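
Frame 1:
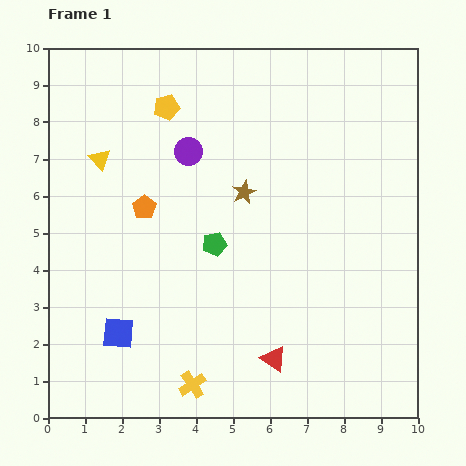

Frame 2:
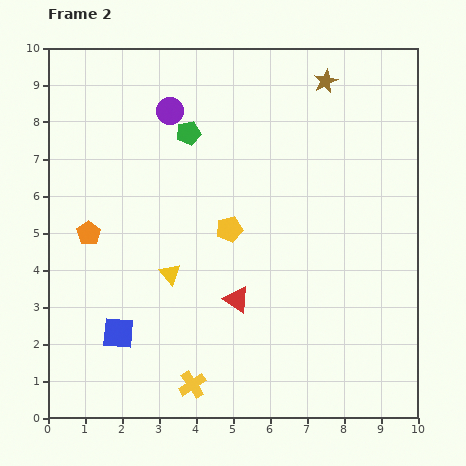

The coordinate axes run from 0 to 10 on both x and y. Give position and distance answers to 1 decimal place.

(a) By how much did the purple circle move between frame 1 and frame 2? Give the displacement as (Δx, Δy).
(-0.5, 1.1)

The purple circle was at (3.8, 7.2) in frame 1 and (3.3, 8.3) in frame 2.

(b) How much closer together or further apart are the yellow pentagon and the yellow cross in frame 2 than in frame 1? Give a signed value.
-3.2

Distance in frame 1: 7.5. Distance in frame 2: 4.3.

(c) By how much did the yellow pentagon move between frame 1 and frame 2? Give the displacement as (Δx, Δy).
(1.7, -3.3)

The yellow pentagon was at (3.2, 8.4) in frame 1 and (4.9, 5.1) in frame 2.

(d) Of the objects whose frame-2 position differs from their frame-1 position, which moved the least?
the purple circle

(moved 1.2)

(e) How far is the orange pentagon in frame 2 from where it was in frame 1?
1.7

The orange pentagon moved from (2.6, 5.7) to (1.1, 5.0), a distance of √(1.5² + 0.7²) ≈ 1.7.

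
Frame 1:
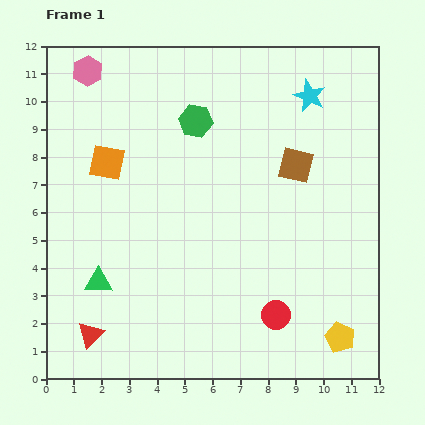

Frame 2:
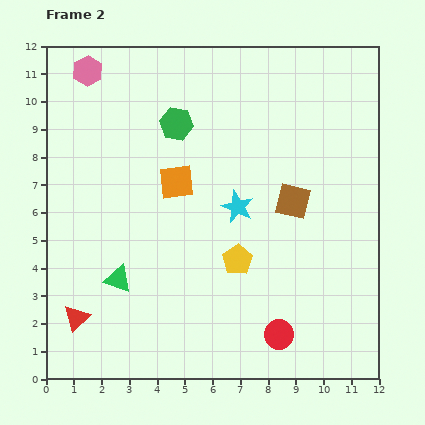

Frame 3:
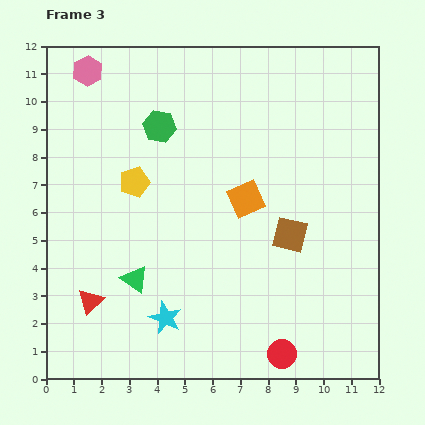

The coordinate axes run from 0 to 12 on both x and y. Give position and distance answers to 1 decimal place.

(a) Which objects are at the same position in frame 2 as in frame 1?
the pink hexagon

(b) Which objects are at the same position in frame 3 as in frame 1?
the pink hexagon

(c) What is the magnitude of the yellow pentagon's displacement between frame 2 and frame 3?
4.6

The yellow pentagon moved from (6.9, 4.3) to (3.2, 7.1), a distance of √(3.7² + 2.8²) ≈ 4.6.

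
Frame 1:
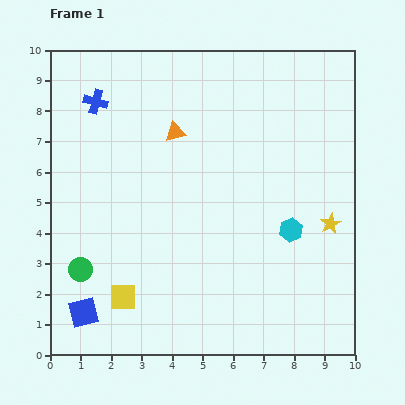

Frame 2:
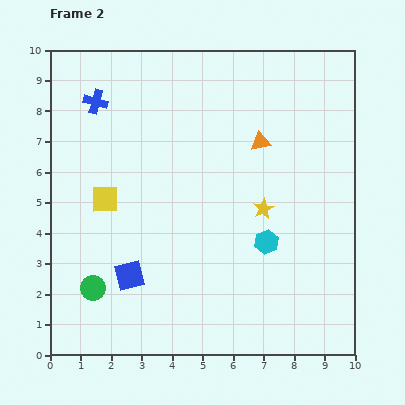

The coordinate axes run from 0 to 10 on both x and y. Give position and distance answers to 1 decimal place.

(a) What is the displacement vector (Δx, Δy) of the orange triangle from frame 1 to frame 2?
(2.8, -0.3)

The orange triangle was at (4.1, 7.3) in frame 1 and (6.9, 7.0) in frame 2.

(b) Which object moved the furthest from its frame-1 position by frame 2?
the yellow square

(moved 3.3; next 2.8)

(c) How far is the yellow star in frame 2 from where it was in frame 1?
2.3

The yellow star moved from (9.2, 4.3) to (7.0, 4.8), a distance of √(2.2² + 0.5²) ≈ 2.3.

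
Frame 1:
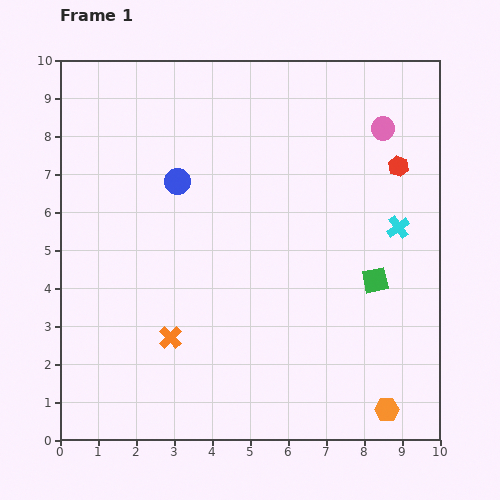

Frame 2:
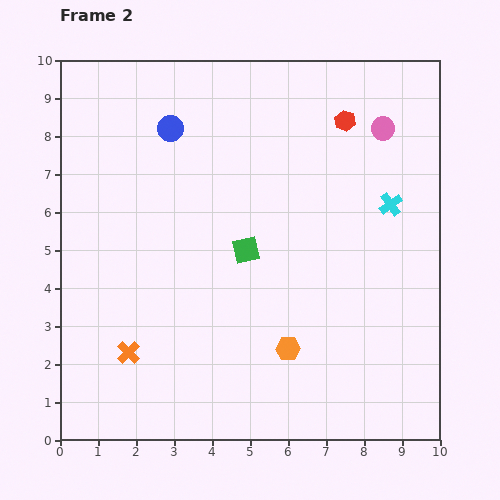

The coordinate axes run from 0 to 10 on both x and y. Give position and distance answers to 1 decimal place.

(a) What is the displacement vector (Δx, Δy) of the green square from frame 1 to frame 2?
(-3.4, 0.8)

The green square was at (8.3, 4.2) in frame 1 and (4.9, 5.0) in frame 2.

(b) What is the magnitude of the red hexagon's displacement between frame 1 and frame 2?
1.8

The red hexagon moved from (8.9, 7.2) to (7.5, 8.4), a distance of √(1.4² + 1.2²) ≈ 1.8.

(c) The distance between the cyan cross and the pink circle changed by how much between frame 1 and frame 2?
-0.6

Distance in frame 1: 2.6. Distance in frame 2: 2.0.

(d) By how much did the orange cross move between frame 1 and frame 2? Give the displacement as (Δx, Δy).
(-1.1, -0.4)

The orange cross was at (2.9, 2.7) in frame 1 and (1.8, 2.3) in frame 2.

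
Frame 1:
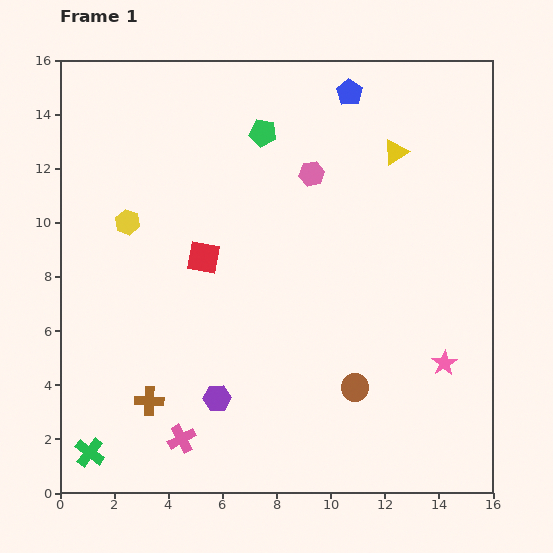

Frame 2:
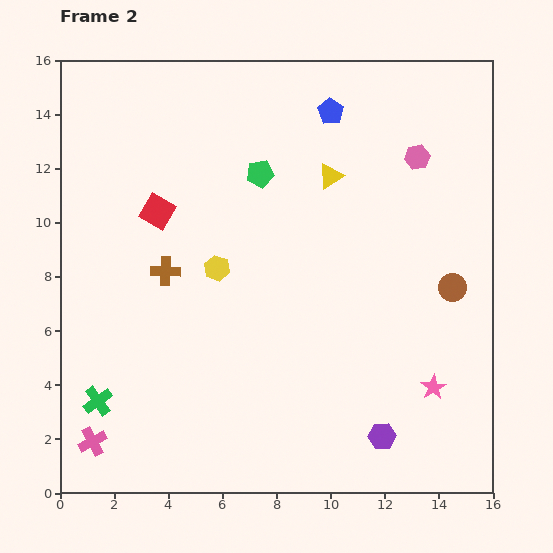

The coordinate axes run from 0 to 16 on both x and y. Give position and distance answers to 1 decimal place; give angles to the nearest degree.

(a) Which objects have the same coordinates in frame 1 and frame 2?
none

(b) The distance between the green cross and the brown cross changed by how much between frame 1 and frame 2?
+2.5

Distance in frame 1: 2.9. Distance in frame 2: 5.4.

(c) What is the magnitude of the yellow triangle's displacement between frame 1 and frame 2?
2.6

The yellow triangle moved from (12.4, 12.6) to (10.0, 11.7), a distance of √(2.4² + 0.9²) ≈ 2.6.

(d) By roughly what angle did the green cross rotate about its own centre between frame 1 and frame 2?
18° clockwise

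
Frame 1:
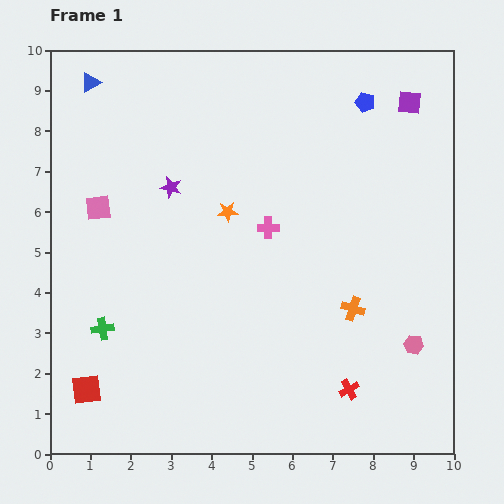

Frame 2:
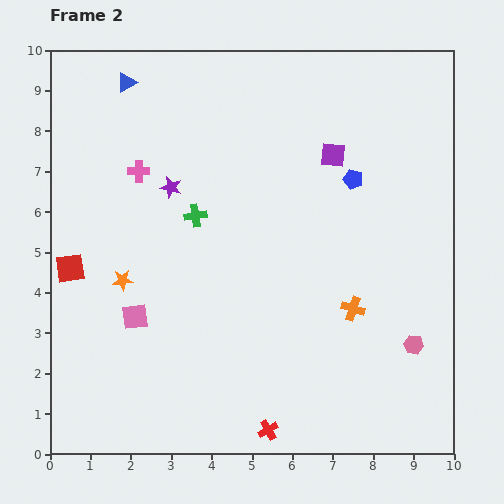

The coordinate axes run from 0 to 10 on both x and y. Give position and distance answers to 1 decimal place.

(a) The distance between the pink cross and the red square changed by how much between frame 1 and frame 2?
-3.1

Distance in frame 1: 6.0. Distance in frame 2: 2.9.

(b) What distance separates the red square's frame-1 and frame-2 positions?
3.0

The red square moved from (0.9, 1.6) to (0.5, 4.6), a distance of √(0.4² + 3.0²) ≈ 3.0.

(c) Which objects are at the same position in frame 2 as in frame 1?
the purple star, the pink hexagon, the orange cross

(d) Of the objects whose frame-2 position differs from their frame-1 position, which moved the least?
the blue triangle

(moved 0.9)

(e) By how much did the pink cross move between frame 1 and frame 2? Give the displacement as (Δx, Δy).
(-3.2, 1.4)

The pink cross was at (5.4, 5.6) in frame 1 and (2.2, 7.0) in frame 2.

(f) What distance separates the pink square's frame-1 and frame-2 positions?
2.8

The pink square moved from (1.2, 6.1) to (2.1, 3.4), a distance of √(0.9² + 2.7²) ≈ 2.8.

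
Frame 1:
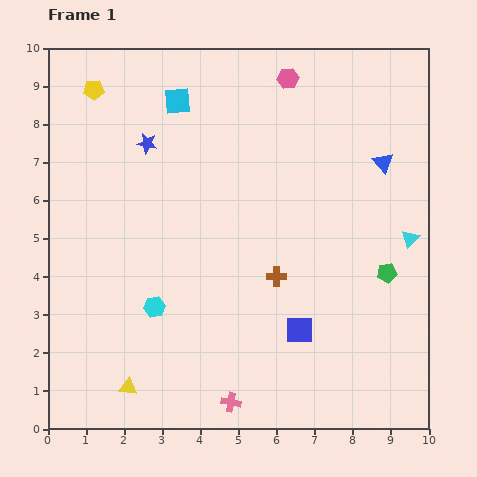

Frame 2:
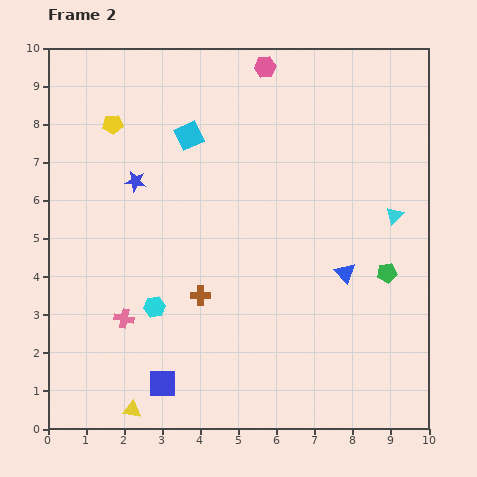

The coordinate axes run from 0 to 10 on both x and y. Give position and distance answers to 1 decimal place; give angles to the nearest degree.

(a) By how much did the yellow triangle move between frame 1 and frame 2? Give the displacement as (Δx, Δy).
(0.1, -0.6)

The yellow triangle was at (2.1, 1.1) in frame 1 and (2.2, 0.5) in frame 2.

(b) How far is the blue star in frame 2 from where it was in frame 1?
1.0

The blue star moved from (2.6, 7.5) to (2.3, 6.5), a distance of √(0.3² + 1.0²) ≈ 1.0.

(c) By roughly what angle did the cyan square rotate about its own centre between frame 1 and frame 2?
20° counter-clockwise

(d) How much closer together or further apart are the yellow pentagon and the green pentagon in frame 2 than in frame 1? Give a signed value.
-0.9

Distance in frame 1: 9.1. Distance in frame 2: 8.2.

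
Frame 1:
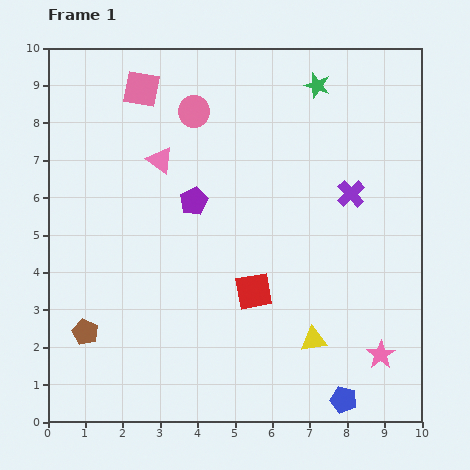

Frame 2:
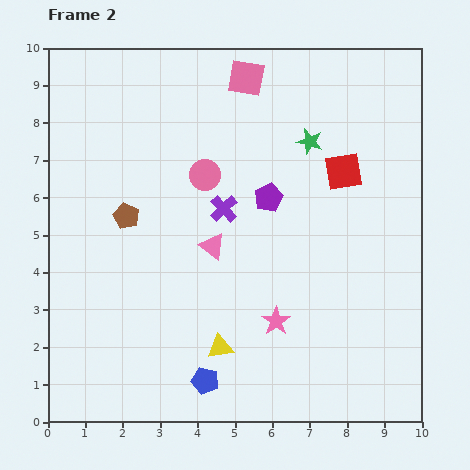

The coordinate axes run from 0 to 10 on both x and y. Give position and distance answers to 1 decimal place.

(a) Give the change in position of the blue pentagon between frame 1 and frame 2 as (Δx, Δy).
(-3.7, 0.5)

The blue pentagon was at (7.9, 0.6) in frame 1 and (4.2, 1.1) in frame 2.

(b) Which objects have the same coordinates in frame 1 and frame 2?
none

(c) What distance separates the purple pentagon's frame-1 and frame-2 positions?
2.0

The purple pentagon moved from (3.9, 5.9) to (5.9, 6.0), a distance of √(2.0² + 0.1²) ≈ 2.0.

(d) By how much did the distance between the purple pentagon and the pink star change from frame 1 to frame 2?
-3.2

Distance in frame 1: 6.5. Distance in frame 2: 3.3.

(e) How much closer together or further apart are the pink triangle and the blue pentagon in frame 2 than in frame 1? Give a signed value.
-4.5

Distance in frame 1: 8.1. Distance in frame 2: 3.6.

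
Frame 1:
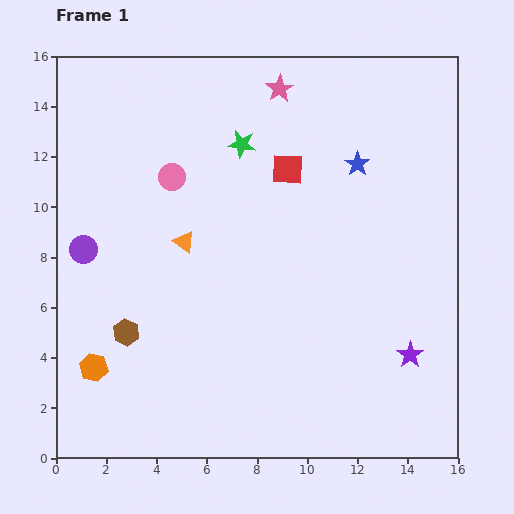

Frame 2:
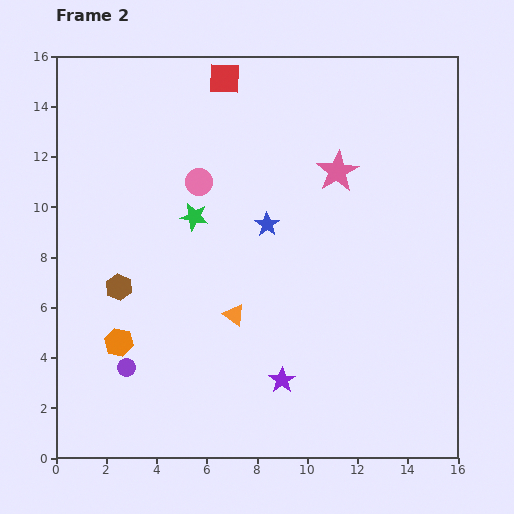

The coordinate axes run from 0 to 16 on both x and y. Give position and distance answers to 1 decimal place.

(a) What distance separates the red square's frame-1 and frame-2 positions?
4.4

The red square moved from (9.2, 11.5) to (6.7, 15.1), a distance of √(2.5² + 3.6²) ≈ 4.4.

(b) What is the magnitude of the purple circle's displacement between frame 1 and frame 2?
5.0

The purple circle moved from (1.1, 8.3) to (2.8, 3.6), a distance of √(1.7² + 4.7²) ≈ 5.0.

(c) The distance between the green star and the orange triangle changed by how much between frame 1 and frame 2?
-0.3

Distance in frame 1: 4.5. Distance in frame 2: 4.2.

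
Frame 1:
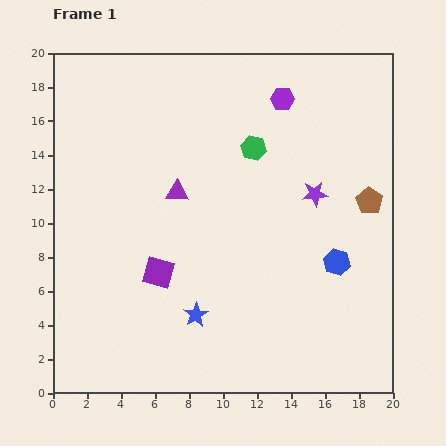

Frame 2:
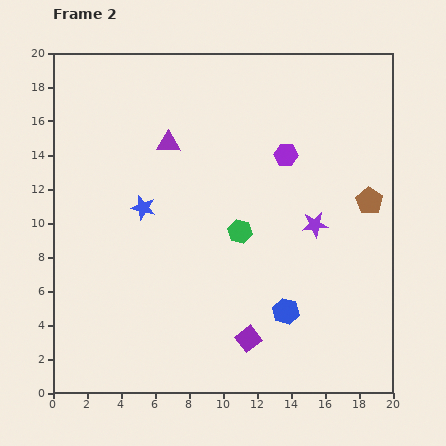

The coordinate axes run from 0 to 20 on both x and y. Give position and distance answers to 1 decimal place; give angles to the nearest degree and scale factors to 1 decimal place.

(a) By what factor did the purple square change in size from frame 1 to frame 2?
0.8×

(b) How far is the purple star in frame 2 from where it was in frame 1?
1.8

The purple star moved from (15.4, 11.7) to (15.4, 9.9), a distance of √(0.0² + 1.8²) ≈ 1.8.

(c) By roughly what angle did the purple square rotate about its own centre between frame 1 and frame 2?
36° clockwise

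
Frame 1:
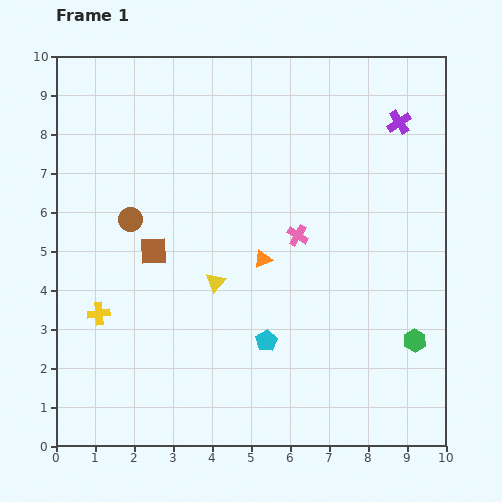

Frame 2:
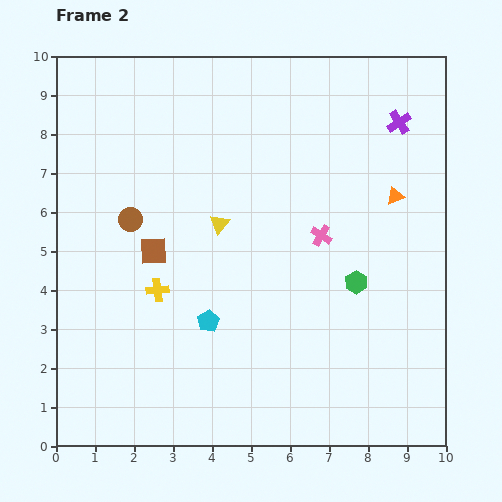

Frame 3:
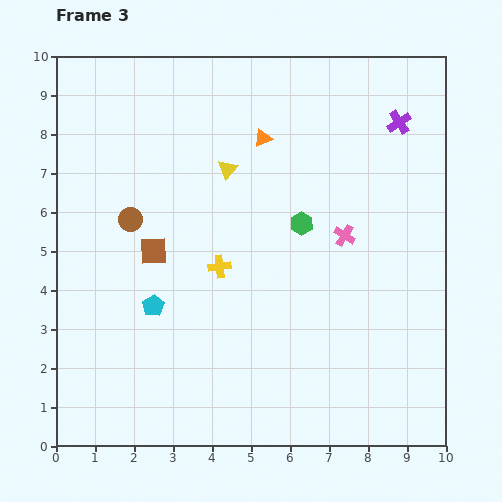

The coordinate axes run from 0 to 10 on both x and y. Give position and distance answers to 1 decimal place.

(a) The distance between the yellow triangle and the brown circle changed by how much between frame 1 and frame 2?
-0.4

Distance in frame 1: 2.7. Distance in frame 2: 2.3.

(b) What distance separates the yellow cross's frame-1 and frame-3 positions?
3.3

The yellow cross moved from (1.1, 3.4) to (4.2, 4.6), a distance of √(3.1² + 1.2²) ≈ 3.3.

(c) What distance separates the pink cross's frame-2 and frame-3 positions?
0.6

The pink cross moved from (6.8, 5.4) to (7.4, 5.4), a distance of √(0.6² + 0.0²) ≈ 0.6.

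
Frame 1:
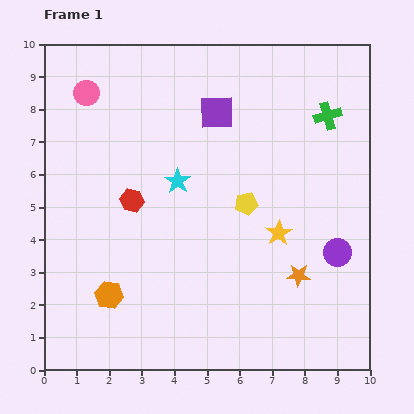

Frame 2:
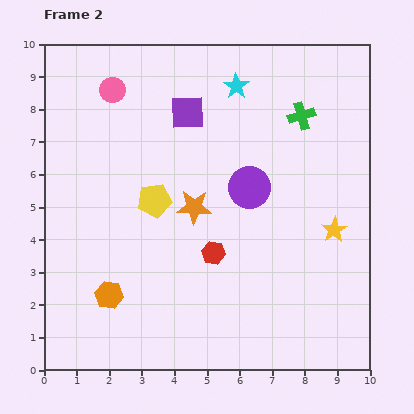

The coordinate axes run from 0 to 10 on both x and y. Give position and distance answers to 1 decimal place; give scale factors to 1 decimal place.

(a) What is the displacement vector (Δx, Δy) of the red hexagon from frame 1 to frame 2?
(2.5, -1.6)

The red hexagon was at (2.7, 5.2) in frame 1 and (5.2, 3.6) in frame 2.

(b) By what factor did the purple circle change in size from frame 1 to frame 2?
1.5×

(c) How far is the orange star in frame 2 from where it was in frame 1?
3.8

The orange star moved from (7.8, 2.9) to (4.6, 5.0), a distance of √(3.2² + 2.1²) ≈ 3.8.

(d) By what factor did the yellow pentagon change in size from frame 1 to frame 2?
1.5×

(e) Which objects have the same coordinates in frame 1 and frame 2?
the orange hexagon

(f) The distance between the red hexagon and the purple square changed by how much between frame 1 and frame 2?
+0.7

Distance in frame 1: 3.7. Distance in frame 2: 4.4.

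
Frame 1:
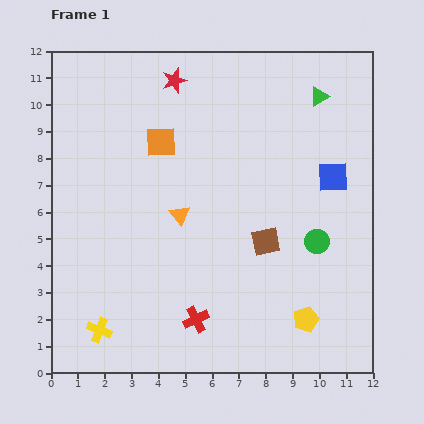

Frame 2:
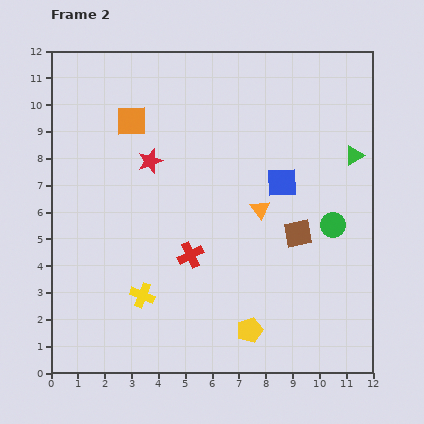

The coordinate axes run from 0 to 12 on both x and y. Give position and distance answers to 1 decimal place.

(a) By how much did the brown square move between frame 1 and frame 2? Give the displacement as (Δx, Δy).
(1.2, 0.3)

The brown square was at (8.0, 4.9) in frame 1 and (9.2, 5.2) in frame 2.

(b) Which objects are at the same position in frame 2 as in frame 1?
none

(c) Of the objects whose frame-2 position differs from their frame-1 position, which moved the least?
the green circle

(moved 0.8)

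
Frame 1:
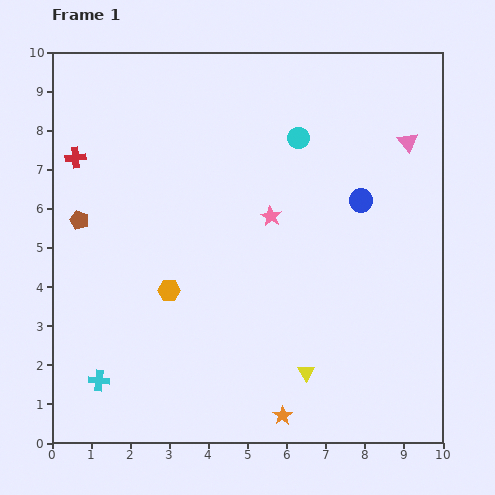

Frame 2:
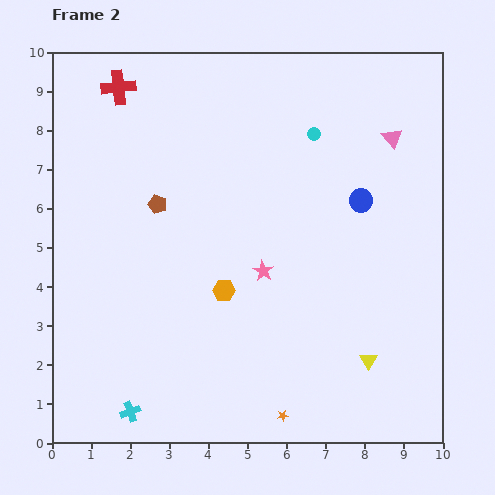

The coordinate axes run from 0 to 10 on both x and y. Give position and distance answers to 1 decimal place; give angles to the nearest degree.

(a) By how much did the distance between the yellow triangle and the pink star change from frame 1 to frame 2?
-0.6

Distance in frame 1: 4.1. Distance in frame 2: 3.5.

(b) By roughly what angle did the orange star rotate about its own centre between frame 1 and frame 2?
24° clockwise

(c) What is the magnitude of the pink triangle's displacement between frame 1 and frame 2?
0.4

The pink triangle moved from (9.1, 7.7) to (8.7, 7.8), a distance of √(0.4² + 0.1²) ≈ 0.4.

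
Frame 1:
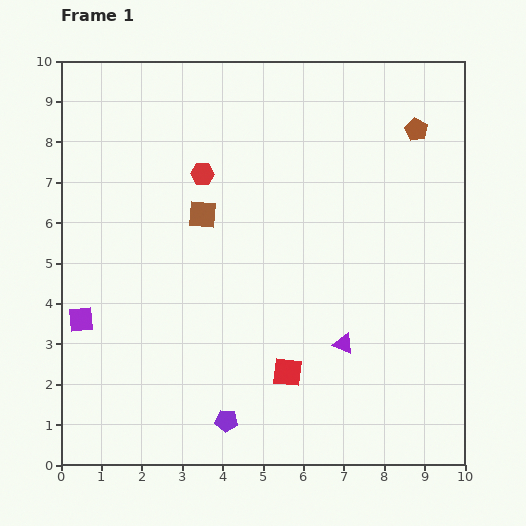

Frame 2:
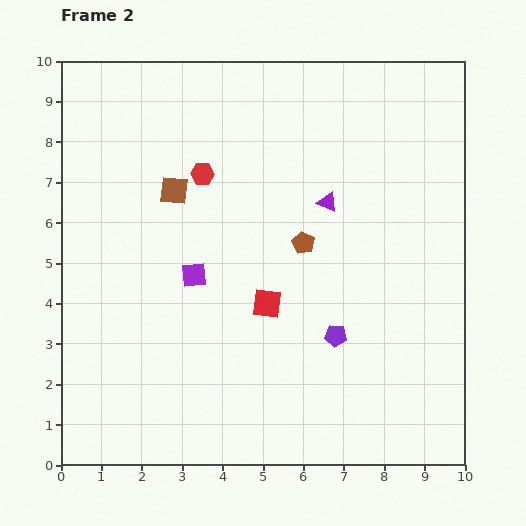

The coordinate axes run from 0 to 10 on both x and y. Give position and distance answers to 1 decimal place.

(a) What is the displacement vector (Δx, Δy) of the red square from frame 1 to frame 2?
(-0.5, 1.7)

The red square was at (5.6, 2.3) in frame 1 and (5.1, 4.0) in frame 2.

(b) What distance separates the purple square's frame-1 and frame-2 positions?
3.0

The purple square moved from (0.5, 3.6) to (3.3, 4.7), a distance of √(2.8² + 1.1²) ≈ 3.0.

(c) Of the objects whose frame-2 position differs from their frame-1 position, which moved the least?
the brown square

(moved 0.9)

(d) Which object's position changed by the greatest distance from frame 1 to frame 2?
the brown pentagon

(moved 4.0; next 3.5)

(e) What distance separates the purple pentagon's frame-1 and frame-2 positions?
3.4

The purple pentagon moved from (4.1, 1.1) to (6.8, 3.2), a distance of √(2.7² + 2.1²) ≈ 3.4.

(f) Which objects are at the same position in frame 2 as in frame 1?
the red hexagon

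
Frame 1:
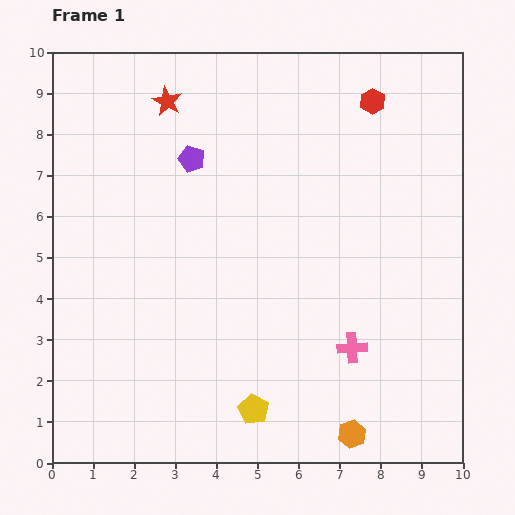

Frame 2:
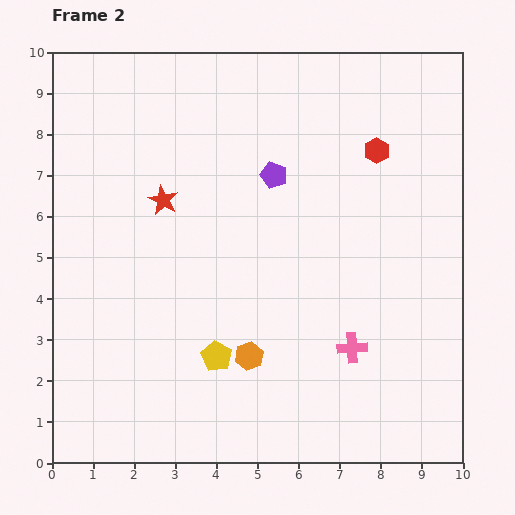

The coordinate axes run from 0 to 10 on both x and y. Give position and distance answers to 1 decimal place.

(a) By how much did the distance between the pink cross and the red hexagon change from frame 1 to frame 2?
-1.2

Distance in frame 1: 6.0. Distance in frame 2: 4.8.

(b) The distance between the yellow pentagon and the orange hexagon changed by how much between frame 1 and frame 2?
-1.7

Distance in frame 1: 2.5. Distance in frame 2: 0.8.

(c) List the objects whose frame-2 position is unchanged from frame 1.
the pink cross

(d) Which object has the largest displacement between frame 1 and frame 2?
the orange hexagon

(moved 3.1; next 2.4)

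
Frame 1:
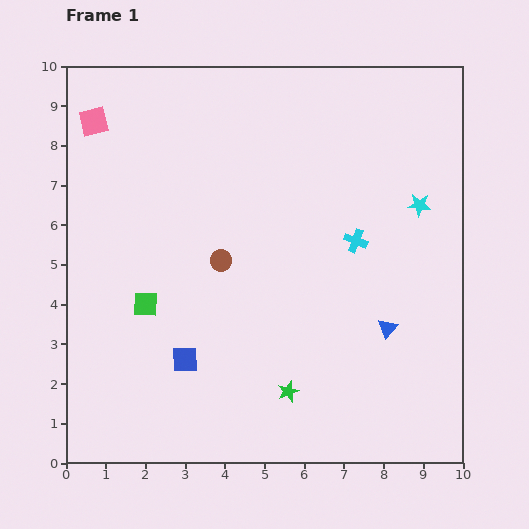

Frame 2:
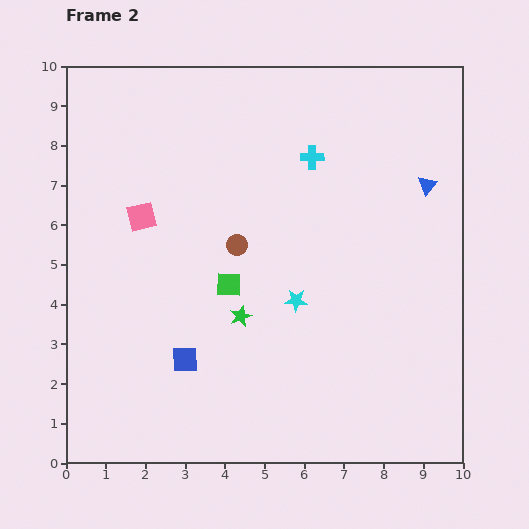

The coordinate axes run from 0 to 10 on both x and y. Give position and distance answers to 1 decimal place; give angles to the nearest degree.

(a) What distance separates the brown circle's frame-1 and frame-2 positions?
0.6

The brown circle moved from (3.9, 5.1) to (4.3, 5.5), a distance of √(0.4² + 0.4²) ≈ 0.6.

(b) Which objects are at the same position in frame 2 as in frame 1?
the blue square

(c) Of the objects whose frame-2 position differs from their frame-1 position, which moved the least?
the brown circle

(moved 0.6)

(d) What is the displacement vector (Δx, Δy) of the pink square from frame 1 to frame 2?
(1.2, -2.4)

The pink square was at (0.7, 8.6) in frame 1 and (1.9, 6.2) in frame 2.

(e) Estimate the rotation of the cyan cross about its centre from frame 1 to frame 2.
21° counter-clockwise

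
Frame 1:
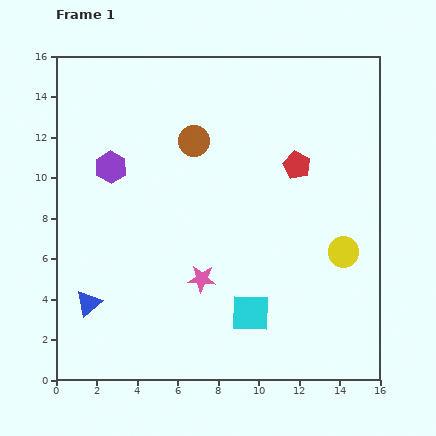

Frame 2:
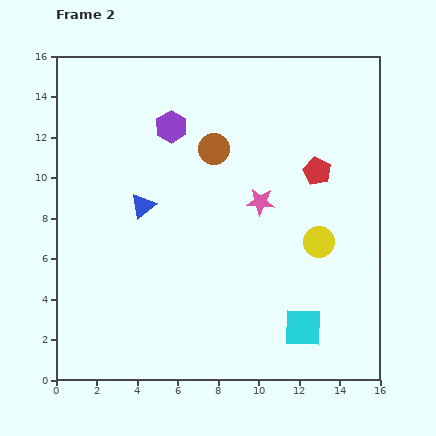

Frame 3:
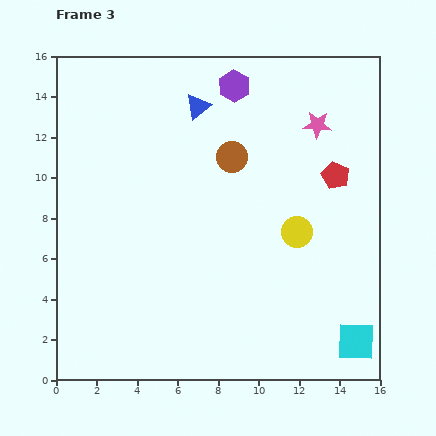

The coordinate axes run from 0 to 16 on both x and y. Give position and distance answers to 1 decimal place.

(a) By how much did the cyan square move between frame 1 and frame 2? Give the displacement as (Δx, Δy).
(2.6, -0.7)

The cyan square was at (9.6, 3.3) in frame 1 and (12.2, 2.6) in frame 2.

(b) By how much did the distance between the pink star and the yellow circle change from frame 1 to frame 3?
-1.7

Distance in frame 1: 7.1. Distance in frame 3: 5.4.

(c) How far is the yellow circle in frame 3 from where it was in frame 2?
1.2

The yellow circle moved from (13.0, 6.8) to (11.9, 7.3), a distance of √(1.1² + 0.5²) ≈ 1.2.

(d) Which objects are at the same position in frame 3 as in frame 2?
none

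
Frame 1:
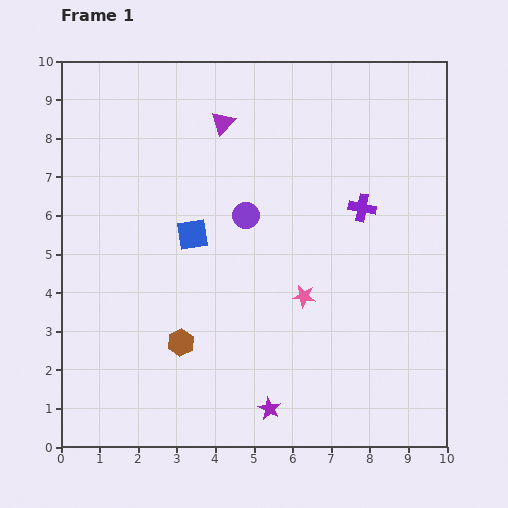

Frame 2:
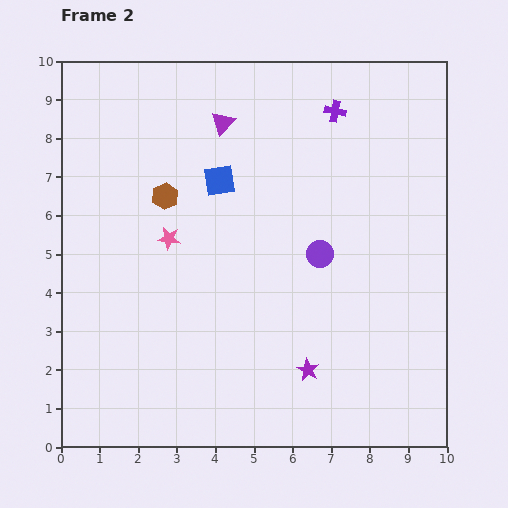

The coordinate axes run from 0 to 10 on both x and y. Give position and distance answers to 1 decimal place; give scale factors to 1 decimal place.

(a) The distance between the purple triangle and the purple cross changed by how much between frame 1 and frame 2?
-1.3

Distance in frame 1: 4.2. Distance in frame 2: 2.9.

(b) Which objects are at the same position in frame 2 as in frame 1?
the purple triangle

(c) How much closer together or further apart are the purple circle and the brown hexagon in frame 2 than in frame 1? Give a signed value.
+0.6

Distance in frame 1: 3.7. Distance in frame 2: 4.3.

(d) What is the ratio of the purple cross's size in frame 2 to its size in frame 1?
0.8×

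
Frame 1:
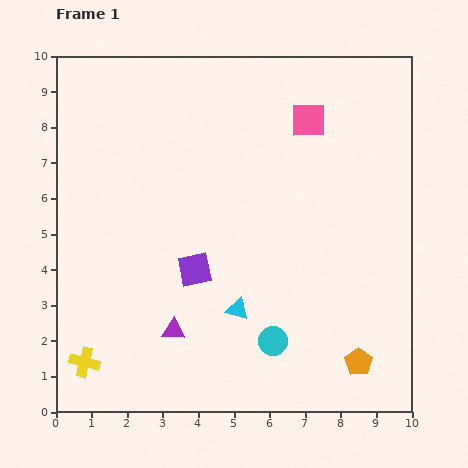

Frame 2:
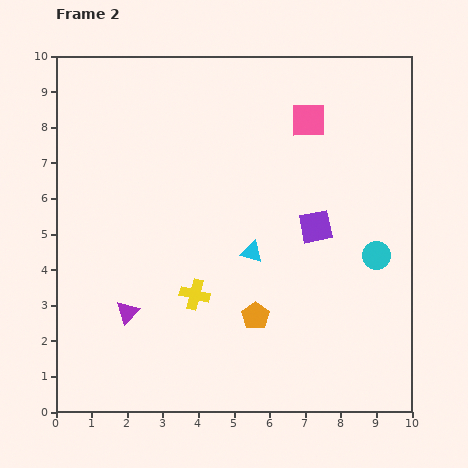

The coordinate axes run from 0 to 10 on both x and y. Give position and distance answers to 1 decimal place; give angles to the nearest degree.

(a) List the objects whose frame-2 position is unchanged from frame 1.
the pink square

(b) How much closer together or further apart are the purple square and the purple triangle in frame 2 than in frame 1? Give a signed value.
+4.0

Distance in frame 1: 1.8. Distance in frame 2: 5.8.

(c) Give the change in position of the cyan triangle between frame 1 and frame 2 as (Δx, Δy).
(0.4, 1.6)

The cyan triangle was at (5.1, 2.9) in frame 1 and (5.5, 4.5) in frame 2.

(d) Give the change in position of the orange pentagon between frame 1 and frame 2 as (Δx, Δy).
(-2.9, 1.3)

The orange pentagon was at (8.5, 1.4) in frame 1 and (5.6, 2.7) in frame 2.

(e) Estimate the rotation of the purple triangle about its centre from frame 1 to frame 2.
50° counter-clockwise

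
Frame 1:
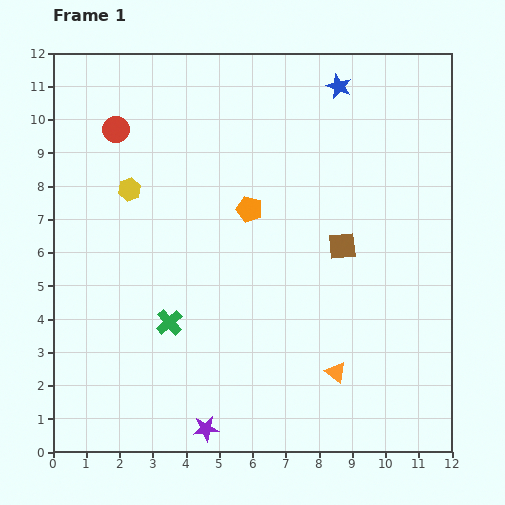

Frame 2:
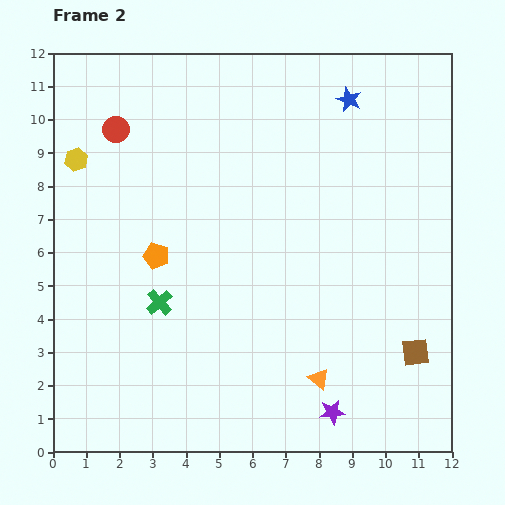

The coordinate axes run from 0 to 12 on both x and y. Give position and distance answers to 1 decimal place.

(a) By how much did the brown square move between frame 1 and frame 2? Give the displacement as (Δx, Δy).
(2.2, -3.2)

The brown square was at (8.7, 6.2) in frame 1 and (10.9, 3.0) in frame 2.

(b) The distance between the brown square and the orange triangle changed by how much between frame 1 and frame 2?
-0.8

Distance in frame 1: 3.8. Distance in frame 2: 3.0.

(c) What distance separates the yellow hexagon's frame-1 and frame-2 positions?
1.8

The yellow hexagon moved from (2.3, 7.9) to (0.7, 8.8), a distance of √(1.6² + 0.9²) ≈ 1.8.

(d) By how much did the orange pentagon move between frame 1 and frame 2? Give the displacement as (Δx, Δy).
(-2.8, -1.4)

The orange pentagon was at (5.9, 7.3) in frame 1 and (3.1, 5.9) in frame 2.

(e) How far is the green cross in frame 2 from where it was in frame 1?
0.7

The green cross moved from (3.5, 3.9) to (3.2, 4.5), a distance of √(0.3² + 0.6²) ≈ 0.7.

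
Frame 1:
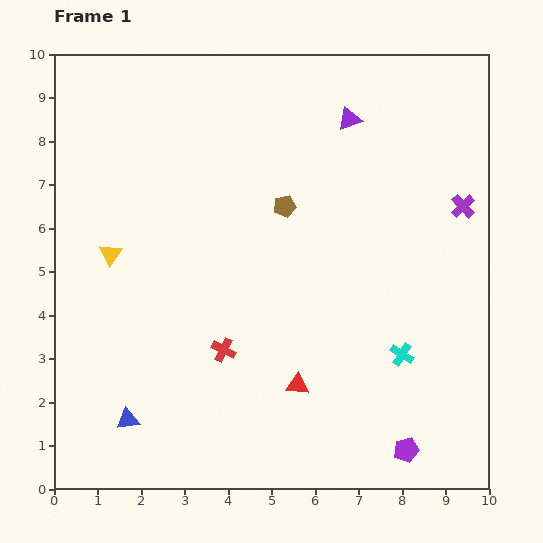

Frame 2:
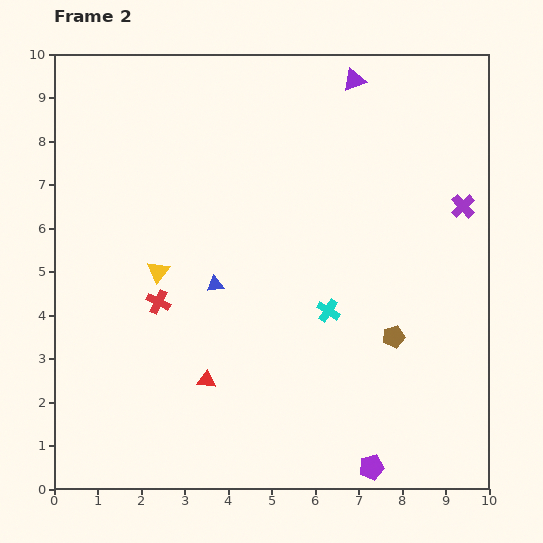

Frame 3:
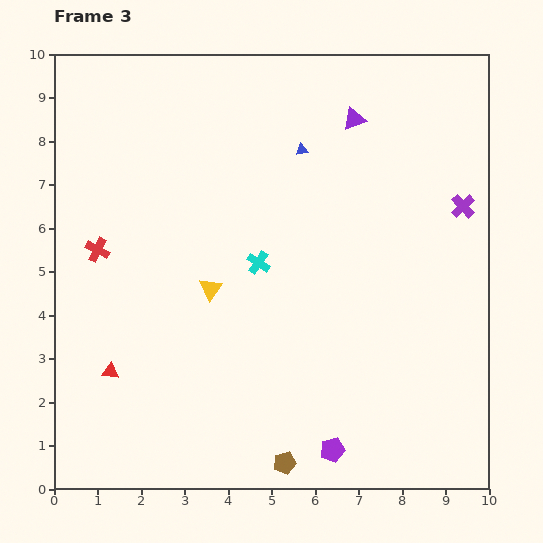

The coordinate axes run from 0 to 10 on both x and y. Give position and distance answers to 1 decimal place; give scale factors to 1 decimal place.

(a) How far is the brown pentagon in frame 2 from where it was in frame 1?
3.9

The brown pentagon moved from (5.3, 6.5) to (7.8, 3.5), a distance of √(2.5² + 3.0²) ≈ 3.9.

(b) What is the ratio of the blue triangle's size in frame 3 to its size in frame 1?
0.6×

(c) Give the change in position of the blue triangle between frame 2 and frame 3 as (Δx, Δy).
(2.0, 3.1)

The blue triangle was at (3.7, 4.7) in frame 2 and (5.7, 7.8) in frame 3.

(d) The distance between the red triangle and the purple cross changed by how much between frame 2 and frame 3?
+1.8

Distance in frame 2: 7.1. Distance in frame 3: 8.9.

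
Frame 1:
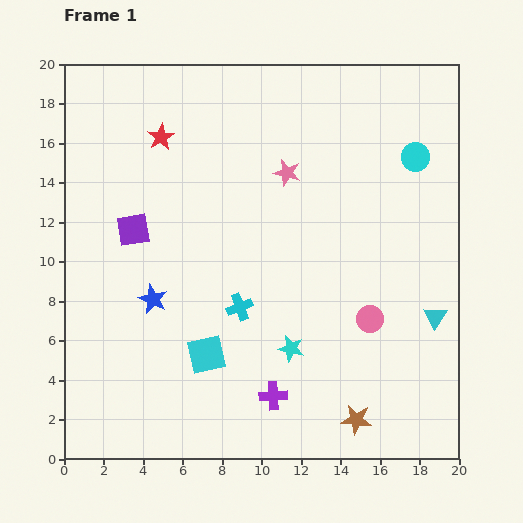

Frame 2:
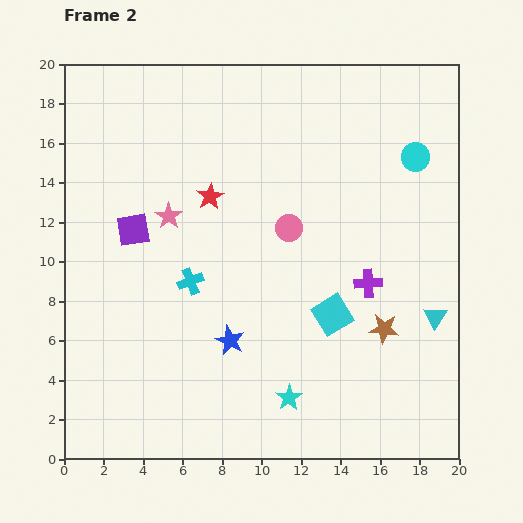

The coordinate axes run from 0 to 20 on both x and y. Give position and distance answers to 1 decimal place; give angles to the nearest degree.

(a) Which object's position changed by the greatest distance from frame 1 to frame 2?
the purple cross

(moved 7.5; next 6.7)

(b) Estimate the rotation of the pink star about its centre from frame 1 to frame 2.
20° clockwise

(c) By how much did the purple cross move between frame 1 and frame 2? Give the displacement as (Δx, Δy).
(4.8, 5.7)

The purple cross was at (10.6, 3.2) in frame 1 and (15.4, 8.9) in frame 2.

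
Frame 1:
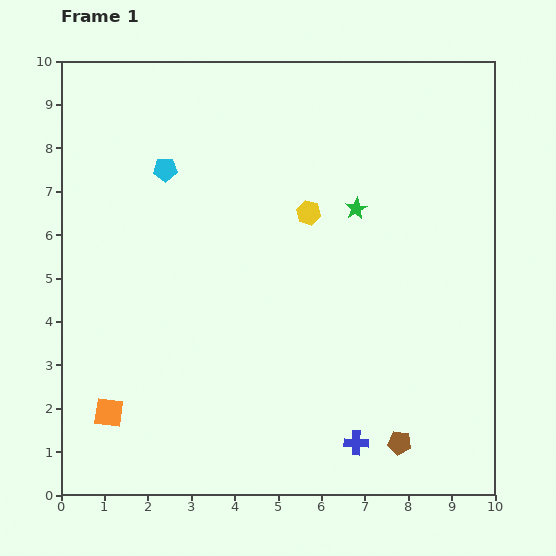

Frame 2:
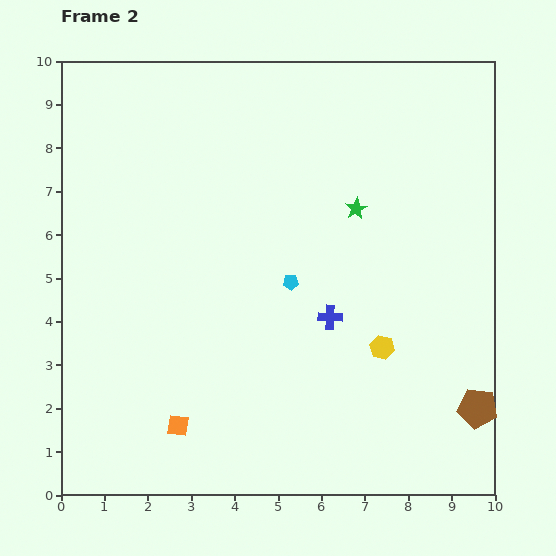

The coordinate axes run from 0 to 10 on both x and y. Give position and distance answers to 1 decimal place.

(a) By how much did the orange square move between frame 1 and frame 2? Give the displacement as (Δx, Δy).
(1.6, -0.3)

The orange square was at (1.1, 1.9) in frame 1 and (2.7, 1.6) in frame 2.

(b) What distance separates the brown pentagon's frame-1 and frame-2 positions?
2.0

The brown pentagon moved from (7.8, 1.2) to (9.6, 2.0), a distance of √(1.8² + 0.8²) ≈ 2.0.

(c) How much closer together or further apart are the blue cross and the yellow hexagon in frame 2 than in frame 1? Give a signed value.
-4.0

Distance in frame 1: 5.4. Distance in frame 2: 1.4.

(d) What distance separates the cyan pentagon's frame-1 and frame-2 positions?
3.9

The cyan pentagon moved from (2.4, 7.5) to (5.3, 4.9), a distance of √(2.9² + 2.6²) ≈ 3.9.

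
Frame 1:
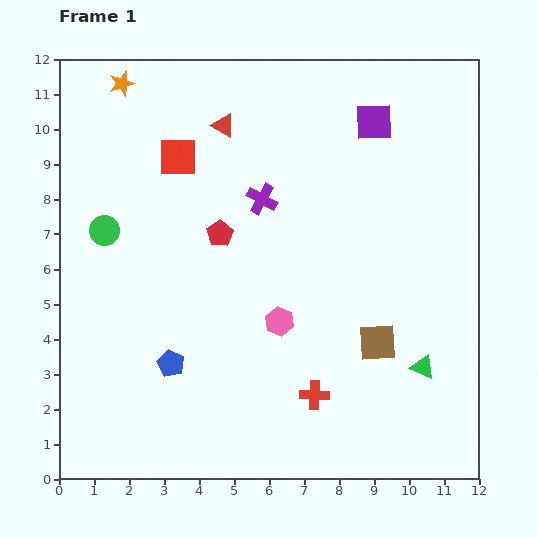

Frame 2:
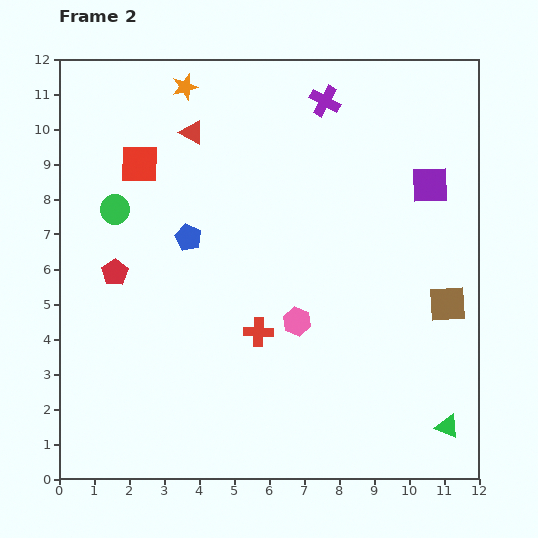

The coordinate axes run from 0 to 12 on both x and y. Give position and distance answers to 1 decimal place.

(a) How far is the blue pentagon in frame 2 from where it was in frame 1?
3.6

The blue pentagon moved from (3.2, 3.3) to (3.7, 6.9), a distance of √(0.5² + 3.6²) ≈ 3.6.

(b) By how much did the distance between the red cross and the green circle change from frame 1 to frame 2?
-2.2

Distance in frame 1: 7.6. Distance in frame 2: 5.4.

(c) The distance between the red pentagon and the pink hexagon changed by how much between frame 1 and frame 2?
+2.4

Distance in frame 1: 3.0. Distance in frame 2: 5.4.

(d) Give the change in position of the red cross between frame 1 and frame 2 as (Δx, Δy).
(-1.6, 1.8)

The red cross was at (7.3, 2.4) in frame 1 and (5.7, 4.2) in frame 2.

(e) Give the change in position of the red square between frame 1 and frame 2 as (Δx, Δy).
(-1.1, -0.2)

The red square was at (3.4, 9.2) in frame 1 and (2.3, 9.0) in frame 2.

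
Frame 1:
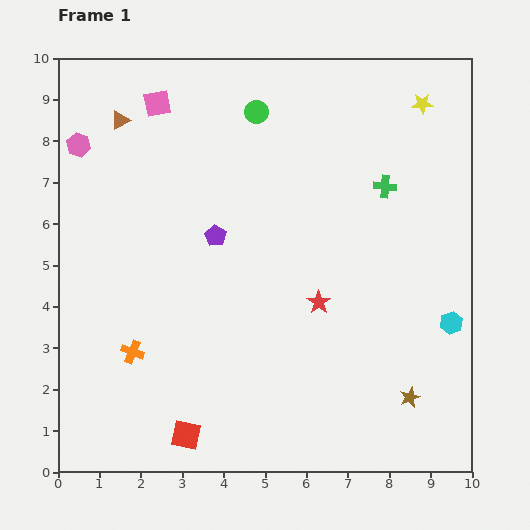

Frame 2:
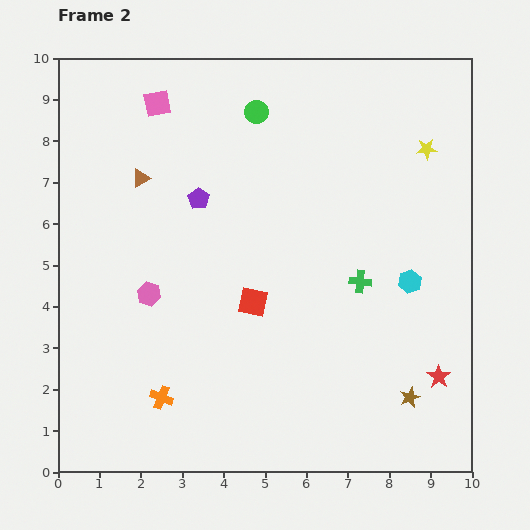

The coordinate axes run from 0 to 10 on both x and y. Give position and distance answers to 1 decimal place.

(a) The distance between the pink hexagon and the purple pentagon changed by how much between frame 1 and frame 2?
-1.4

Distance in frame 1: 4.0. Distance in frame 2: 2.6.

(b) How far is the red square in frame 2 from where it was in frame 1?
3.6

The red square moved from (3.1, 0.9) to (4.7, 4.1), a distance of √(1.6² + 3.2²) ≈ 3.6.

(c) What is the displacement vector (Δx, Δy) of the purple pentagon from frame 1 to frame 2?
(-0.4, 0.9)

The purple pentagon was at (3.8, 5.7) in frame 1 and (3.4, 6.6) in frame 2.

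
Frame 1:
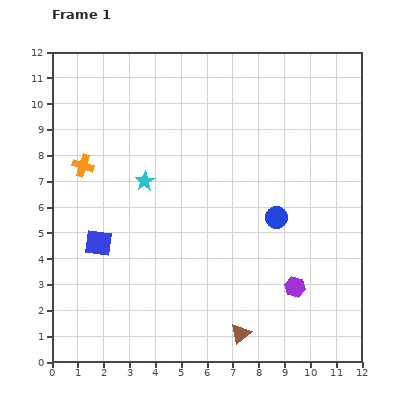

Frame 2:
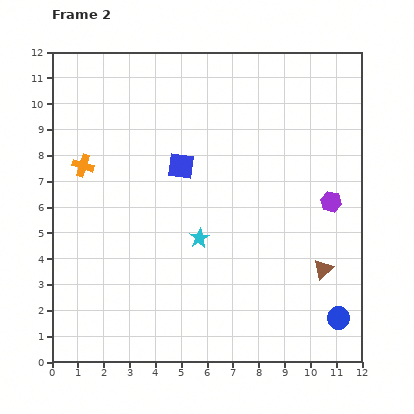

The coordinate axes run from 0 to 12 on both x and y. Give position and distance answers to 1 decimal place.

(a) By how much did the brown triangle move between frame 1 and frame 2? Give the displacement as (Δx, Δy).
(3.2, 2.5)

The brown triangle was at (7.3, 1.1) in frame 1 and (10.5, 3.6) in frame 2.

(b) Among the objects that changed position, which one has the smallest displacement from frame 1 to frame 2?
the cyan star

(moved 3.0)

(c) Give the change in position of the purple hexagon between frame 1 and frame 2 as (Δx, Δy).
(1.4, 3.3)

The purple hexagon was at (9.4, 2.9) in frame 1 and (10.8, 6.2) in frame 2.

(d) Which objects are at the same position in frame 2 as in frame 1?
the orange cross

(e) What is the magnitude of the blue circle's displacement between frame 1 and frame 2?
4.6

The blue circle moved from (8.7, 5.6) to (11.1, 1.7), a distance of √(2.4² + 3.9²) ≈ 4.6.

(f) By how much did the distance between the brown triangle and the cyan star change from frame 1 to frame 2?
-2.1

Distance in frame 1: 7.0. Distance in frame 2: 4.9.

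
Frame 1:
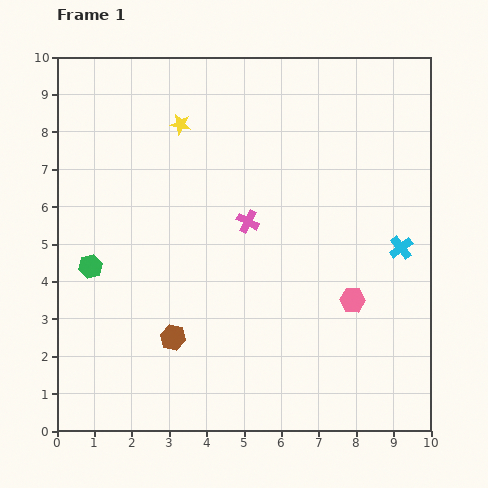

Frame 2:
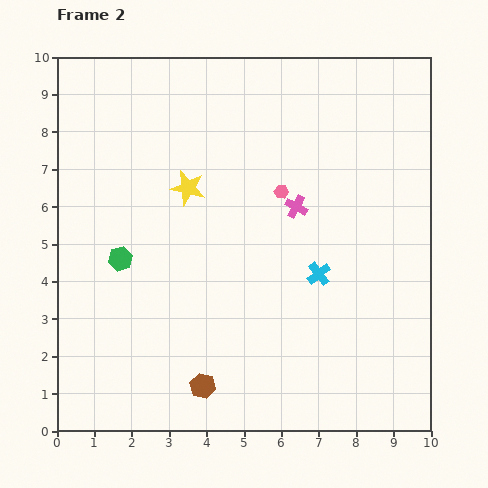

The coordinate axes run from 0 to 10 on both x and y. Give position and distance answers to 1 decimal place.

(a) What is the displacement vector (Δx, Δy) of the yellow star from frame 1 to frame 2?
(0.2, -1.7)

The yellow star was at (3.3, 8.2) in frame 1 and (3.5, 6.5) in frame 2.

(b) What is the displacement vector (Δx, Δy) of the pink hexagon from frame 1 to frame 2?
(-1.9, 2.9)

The pink hexagon was at (7.9, 3.5) in frame 1 and (6.0, 6.4) in frame 2.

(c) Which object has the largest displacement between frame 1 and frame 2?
the pink hexagon

(moved 3.5; next 2.3)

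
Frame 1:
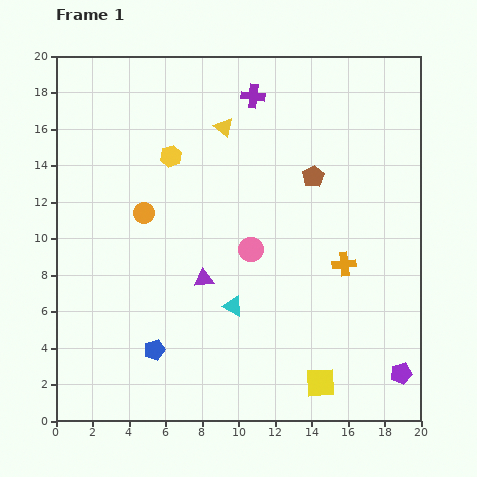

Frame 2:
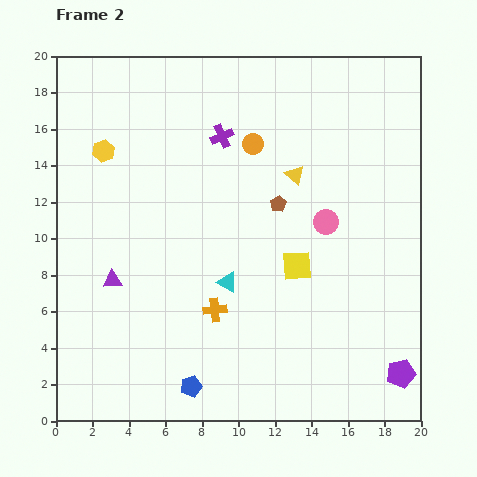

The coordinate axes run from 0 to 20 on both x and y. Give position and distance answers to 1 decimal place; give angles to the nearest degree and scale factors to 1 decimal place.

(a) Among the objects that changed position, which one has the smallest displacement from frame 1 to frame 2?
the cyan triangle

(moved 1.3)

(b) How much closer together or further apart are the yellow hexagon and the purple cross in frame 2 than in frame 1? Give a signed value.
+0.9

Distance in frame 1: 5.6. Distance in frame 2: 6.5.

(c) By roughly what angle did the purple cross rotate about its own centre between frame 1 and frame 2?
30° counter-clockwise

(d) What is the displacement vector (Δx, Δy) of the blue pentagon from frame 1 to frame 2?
(2.0, -2.0)

The blue pentagon was at (5.4, 3.9) in frame 1 and (7.4, 1.9) in frame 2.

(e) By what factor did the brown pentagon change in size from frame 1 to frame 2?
0.7×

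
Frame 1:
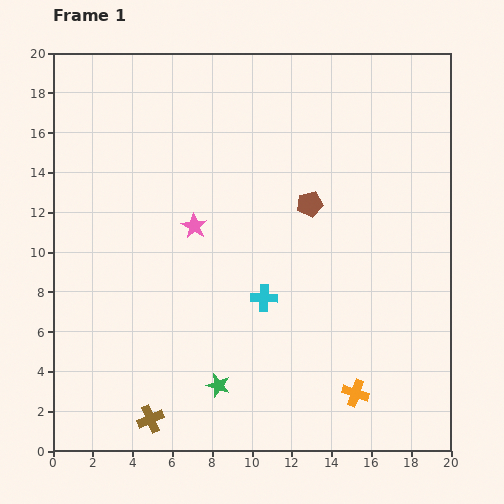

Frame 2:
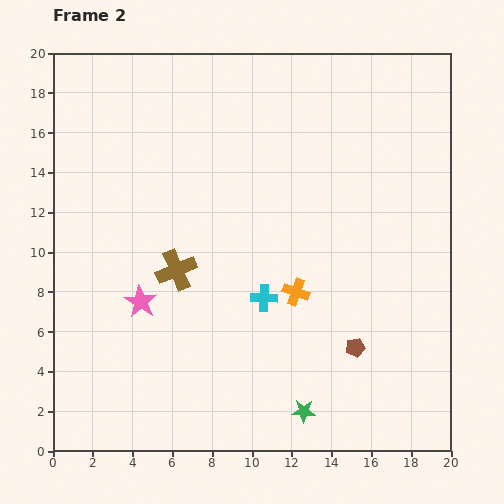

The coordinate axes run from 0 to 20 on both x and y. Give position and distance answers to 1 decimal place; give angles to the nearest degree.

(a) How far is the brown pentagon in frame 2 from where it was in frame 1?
7.6

The brown pentagon moved from (12.9, 12.4) to (15.2, 5.2), a distance of √(2.3² + 7.2²) ≈ 7.6.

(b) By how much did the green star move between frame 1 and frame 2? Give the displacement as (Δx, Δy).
(4.3, -1.3)

The green star was at (8.3, 3.3) in frame 1 and (12.6, 2.0) in frame 2.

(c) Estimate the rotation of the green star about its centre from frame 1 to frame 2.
15° counter-clockwise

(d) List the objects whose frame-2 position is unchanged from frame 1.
the cyan cross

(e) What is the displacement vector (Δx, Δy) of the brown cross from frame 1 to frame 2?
(1.3, 7.5)

The brown cross was at (4.9, 1.6) in frame 1 and (6.2, 9.1) in frame 2.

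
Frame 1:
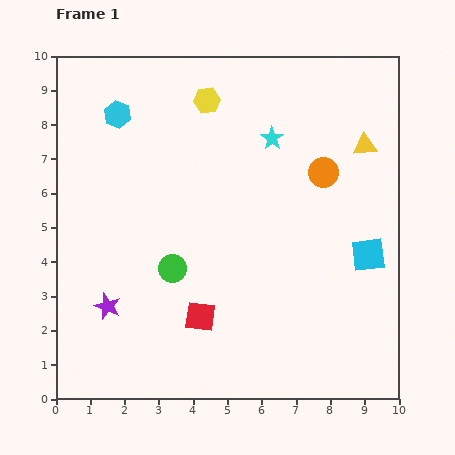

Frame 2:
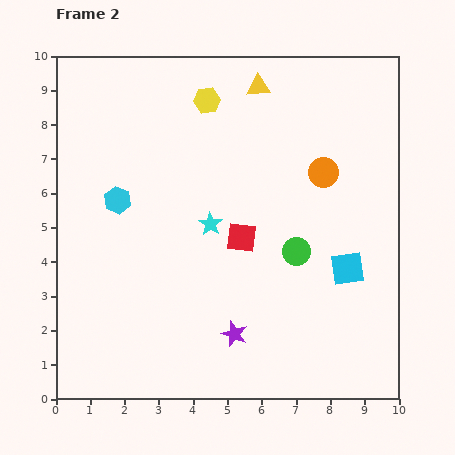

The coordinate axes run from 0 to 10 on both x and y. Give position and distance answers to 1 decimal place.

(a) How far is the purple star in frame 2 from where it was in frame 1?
3.8

The purple star moved from (1.5, 2.7) to (5.2, 1.9), a distance of √(3.7² + 0.8²) ≈ 3.8.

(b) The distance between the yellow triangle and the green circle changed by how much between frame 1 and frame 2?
-1.8

Distance in frame 1: 6.7. Distance in frame 2: 4.9.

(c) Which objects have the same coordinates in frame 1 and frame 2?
the orange circle, the yellow hexagon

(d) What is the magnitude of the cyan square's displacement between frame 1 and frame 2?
0.7

The cyan square moved from (9.1, 4.2) to (8.5, 3.8), a distance of √(0.6² + 0.4²) ≈ 0.7.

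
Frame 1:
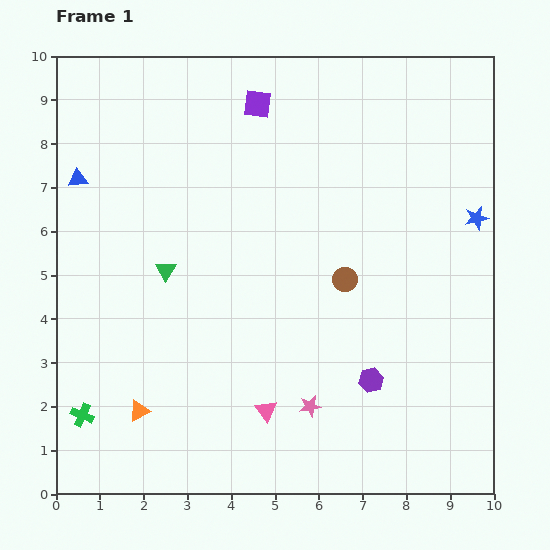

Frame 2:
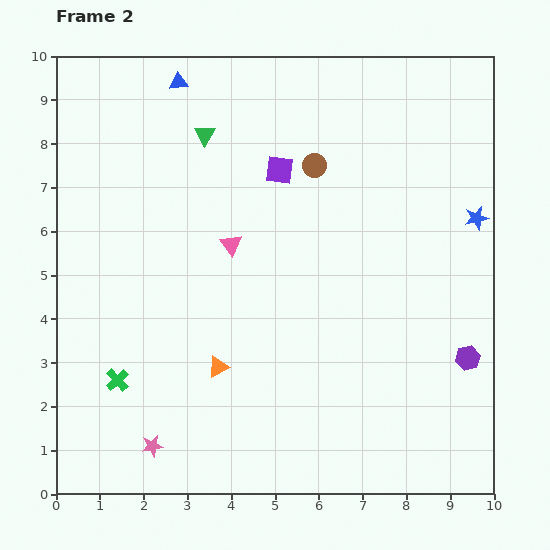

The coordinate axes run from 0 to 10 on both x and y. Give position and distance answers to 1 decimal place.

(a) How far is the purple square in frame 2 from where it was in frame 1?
1.6

The purple square moved from (4.6, 8.9) to (5.1, 7.4), a distance of √(0.5² + 1.5²) ≈ 1.6.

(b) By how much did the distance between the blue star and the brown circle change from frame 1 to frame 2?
+0.6

Distance in frame 1: 3.3. Distance in frame 2: 3.9.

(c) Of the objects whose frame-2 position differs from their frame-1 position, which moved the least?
the green cross

(moved 1.1)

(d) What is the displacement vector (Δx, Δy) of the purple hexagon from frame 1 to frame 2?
(2.2, 0.5)

The purple hexagon was at (7.2, 2.6) in frame 1 and (9.4, 3.1) in frame 2.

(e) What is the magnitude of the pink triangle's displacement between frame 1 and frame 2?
3.9

The pink triangle moved from (4.8, 1.9) to (4.0, 5.7), a distance of √(0.8² + 3.8²) ≈ 3.9.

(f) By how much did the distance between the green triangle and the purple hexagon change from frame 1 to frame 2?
+2.6

Distance in frame 1: 5.3. Distance in frame 2: 7.9.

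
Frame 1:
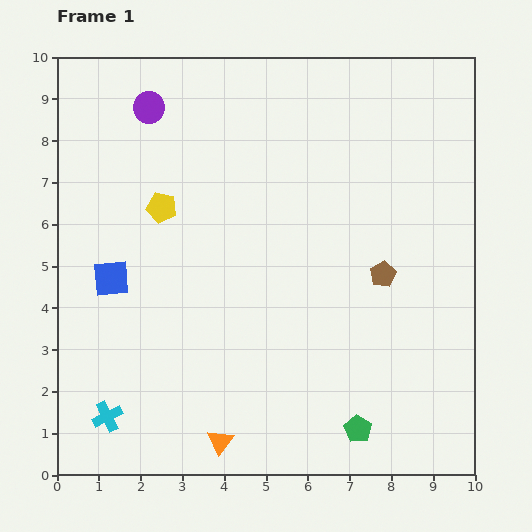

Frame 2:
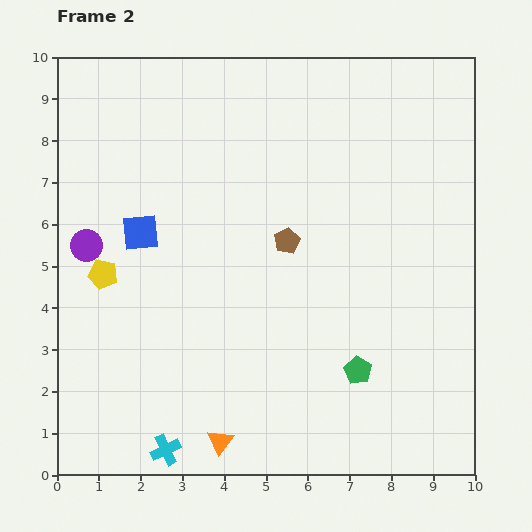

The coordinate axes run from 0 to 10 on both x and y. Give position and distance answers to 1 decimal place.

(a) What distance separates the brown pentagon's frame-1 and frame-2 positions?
2.4

The brown pentagon moved from (7.8, 4.8) to (5.5, 5.6), a distance of √(2.3² + 0.8²) ≈ 2.4.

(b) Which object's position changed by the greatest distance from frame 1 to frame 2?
the purple circle

(moved 3.6; next 2.4)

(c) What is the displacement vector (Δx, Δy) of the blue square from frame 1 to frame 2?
(0.7, 1.1)

The blue square was at (1.3, 4.7) in frame 1 and (2.0, 5.8) in frame 2.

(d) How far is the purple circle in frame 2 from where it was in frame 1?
3.6

The purple circle moved from (2.2, 8.8) to (0.7, 5.5), a distance of √(1.5² + 3.3²) ≈ 3.6.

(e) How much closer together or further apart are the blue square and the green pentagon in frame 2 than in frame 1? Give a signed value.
-0.7

Distance in frame 1: 6.9. Distance in frame 2: 6.2.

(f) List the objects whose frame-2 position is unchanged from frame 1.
the orange triangle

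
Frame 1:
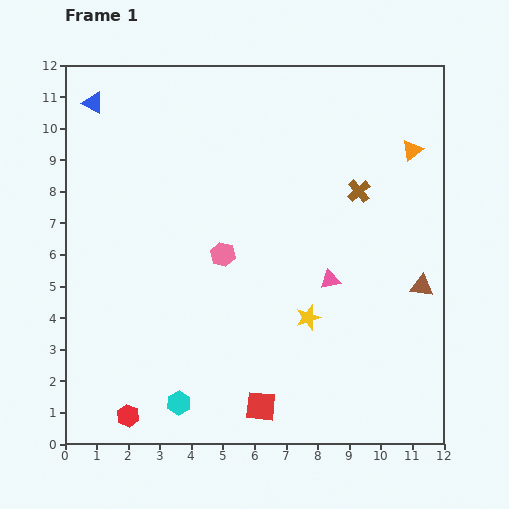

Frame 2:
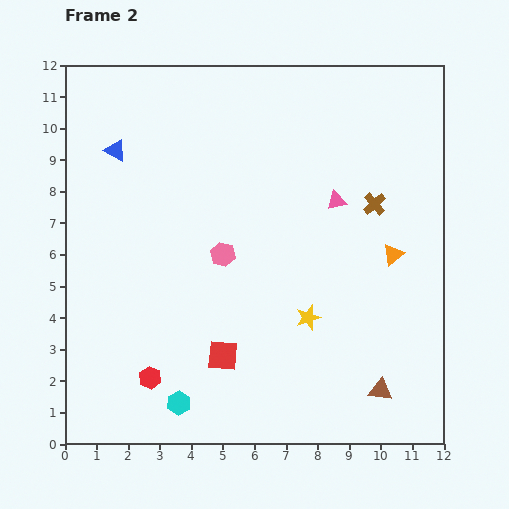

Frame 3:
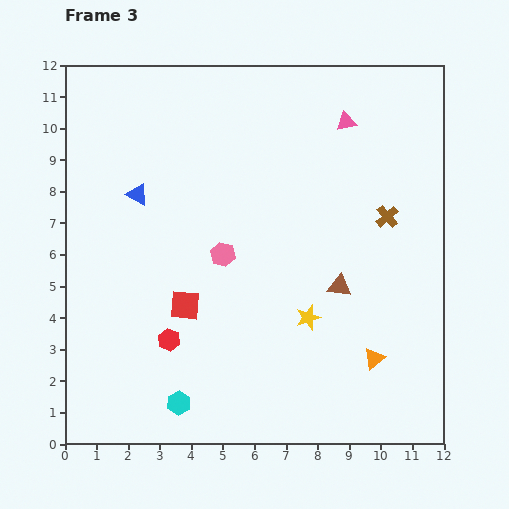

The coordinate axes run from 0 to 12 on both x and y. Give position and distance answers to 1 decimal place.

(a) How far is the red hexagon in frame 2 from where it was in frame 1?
1.4

The red hexagon moved from (2.0, 0.9) to (2.7, 2.1), a distance of √(0.7² + 1.2²) ≈ 1.4.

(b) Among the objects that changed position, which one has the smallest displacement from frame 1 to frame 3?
the brown cross

(moved 1.2)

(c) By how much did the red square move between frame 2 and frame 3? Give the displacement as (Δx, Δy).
(-1.2, 1.6)

The red square was at (5.0, 2.8) in frame 2 and (3.8, 4.4) in frame 3.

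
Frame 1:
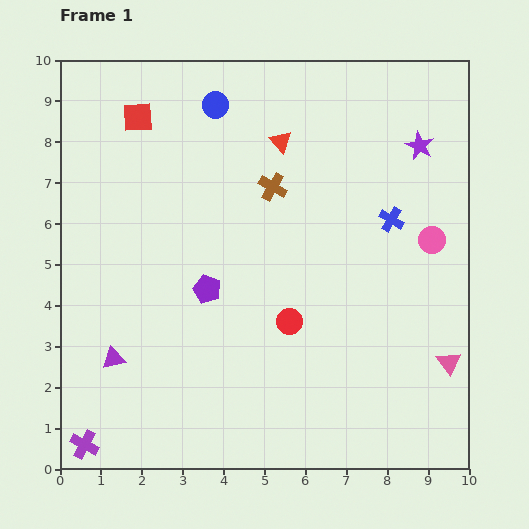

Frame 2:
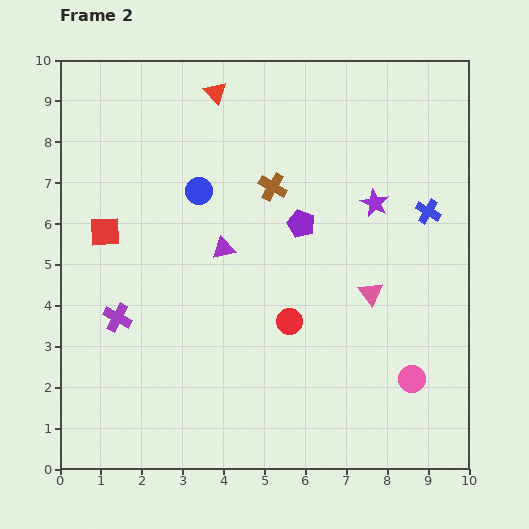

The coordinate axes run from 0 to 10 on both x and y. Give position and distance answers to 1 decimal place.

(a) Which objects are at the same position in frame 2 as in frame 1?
the red circle, the brown cross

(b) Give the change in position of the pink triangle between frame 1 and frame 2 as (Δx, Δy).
(-1.9, 1.7)

The pink triangle was at (9.5, 2.6) in frame 1 and (7.6, 4.3) in frame 2.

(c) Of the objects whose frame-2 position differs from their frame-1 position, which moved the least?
the blue cross

(moved 0.9)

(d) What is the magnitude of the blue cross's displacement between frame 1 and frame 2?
0.9

The blue cross moved from (8.1, 6.1) to (9.0, 6.3), a distance of √(0.9² + 0.2²) ≈ 0.9.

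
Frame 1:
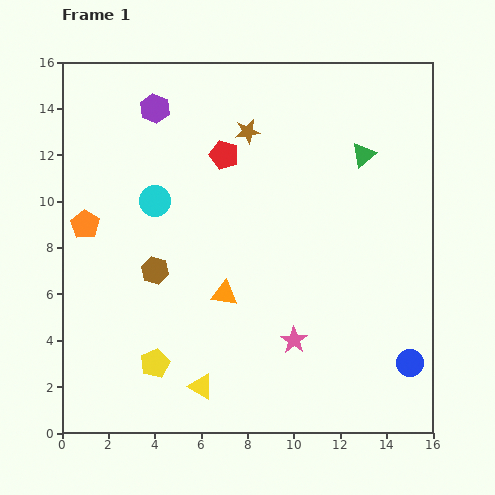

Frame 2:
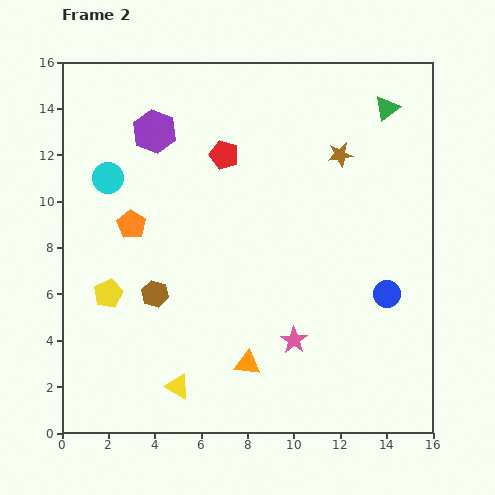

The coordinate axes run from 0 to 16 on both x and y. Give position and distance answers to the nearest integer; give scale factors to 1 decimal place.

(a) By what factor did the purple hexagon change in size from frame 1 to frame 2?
1.5×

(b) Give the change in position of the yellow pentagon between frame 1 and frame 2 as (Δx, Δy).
(-2, 3)

The yellow pentagon was at (4, 3) in frame 1 and (2, 6) in frame 2.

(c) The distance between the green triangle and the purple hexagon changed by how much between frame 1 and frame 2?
+1

Distance in frame 1: 9. Distance in frame 2: 10.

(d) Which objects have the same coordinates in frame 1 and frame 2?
the red pentagon, the pink star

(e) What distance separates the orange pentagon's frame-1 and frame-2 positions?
2

The orange pentagon moved from (1, 9) to (3, 9), a distance of √(2² + 0²) ≈ 2.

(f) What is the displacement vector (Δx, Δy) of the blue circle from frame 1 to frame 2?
(-1, 3)

The blue circle was at (15, 3) in frame 1 and (14, 6) in frame 2.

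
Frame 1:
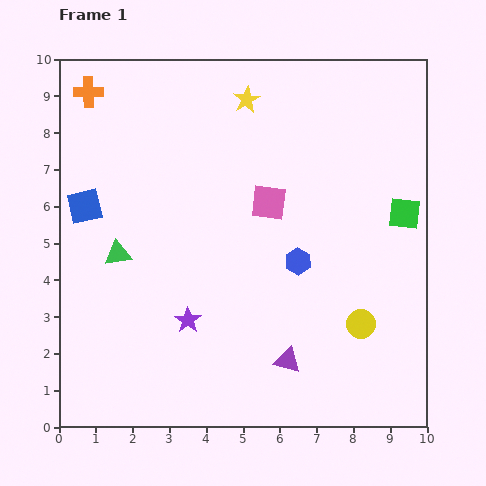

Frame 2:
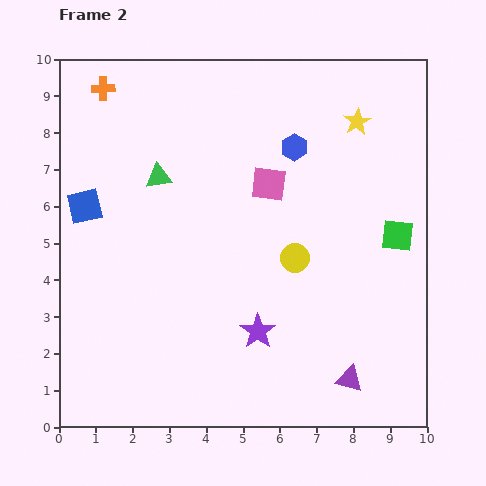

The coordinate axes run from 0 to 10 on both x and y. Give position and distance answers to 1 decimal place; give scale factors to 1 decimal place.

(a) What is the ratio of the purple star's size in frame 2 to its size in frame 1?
1.4×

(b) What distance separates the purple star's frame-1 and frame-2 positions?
1.9

The purple star moved from (3.5, 2.9) to (5.4, 2.6), a distance of √(1.9² + 0.3²) ≈ 1.9.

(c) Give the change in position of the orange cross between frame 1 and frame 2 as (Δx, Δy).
(0.4, 0.1)

The orange cross was at (0.8, 9.1) in frame 1 and (1.2, 9.2) in frame 2.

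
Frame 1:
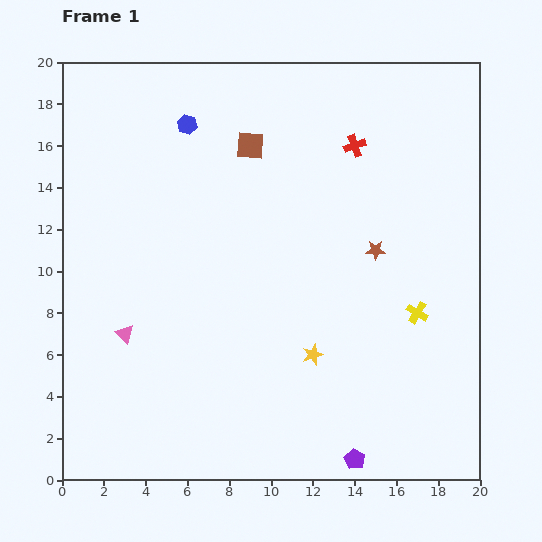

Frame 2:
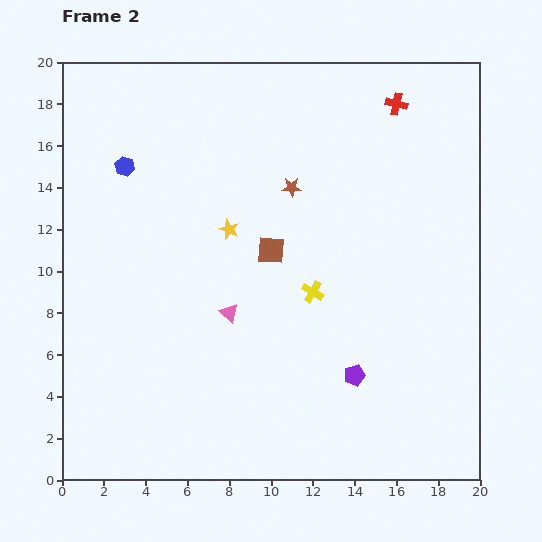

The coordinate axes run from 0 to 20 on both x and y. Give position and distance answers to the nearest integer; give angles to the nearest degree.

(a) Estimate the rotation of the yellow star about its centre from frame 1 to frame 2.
31° counter-clockwise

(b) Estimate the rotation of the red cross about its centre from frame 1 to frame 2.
32° clockwise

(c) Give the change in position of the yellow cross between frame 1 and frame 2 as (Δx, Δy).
(-5, 1)

The yellow cross was at (17, 8) in frame 1 and (12, 9) in frame 2.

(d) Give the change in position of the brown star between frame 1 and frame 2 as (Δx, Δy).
(-4, 3)

The brown star was at (15, 11) in frame 1 and (11, 14) in frame 2.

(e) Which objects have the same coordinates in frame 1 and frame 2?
none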